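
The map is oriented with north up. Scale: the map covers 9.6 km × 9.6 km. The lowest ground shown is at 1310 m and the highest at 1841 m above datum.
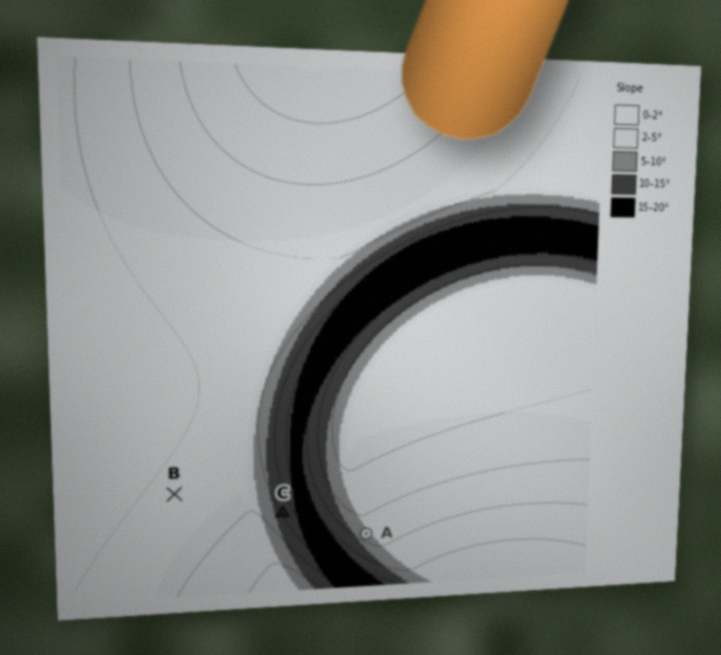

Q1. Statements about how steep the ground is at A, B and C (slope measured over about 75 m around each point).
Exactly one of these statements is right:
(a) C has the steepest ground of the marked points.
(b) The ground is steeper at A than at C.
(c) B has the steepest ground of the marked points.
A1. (a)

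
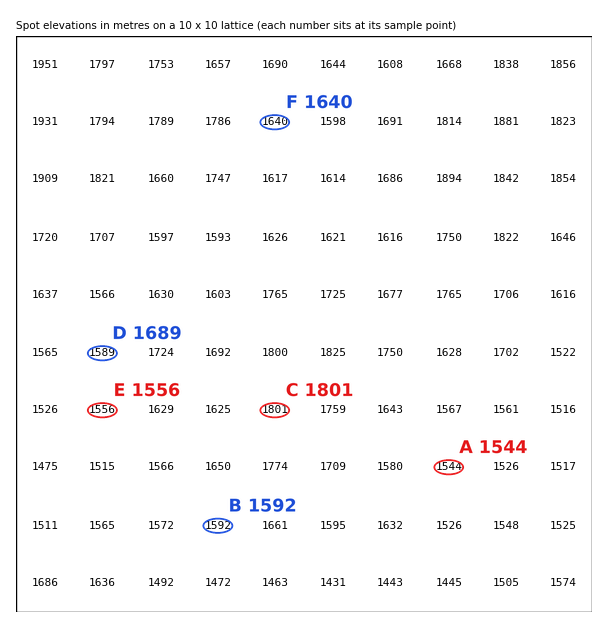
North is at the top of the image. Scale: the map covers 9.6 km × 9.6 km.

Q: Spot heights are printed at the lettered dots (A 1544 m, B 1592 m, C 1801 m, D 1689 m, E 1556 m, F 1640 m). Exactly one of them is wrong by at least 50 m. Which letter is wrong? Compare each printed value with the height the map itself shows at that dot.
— D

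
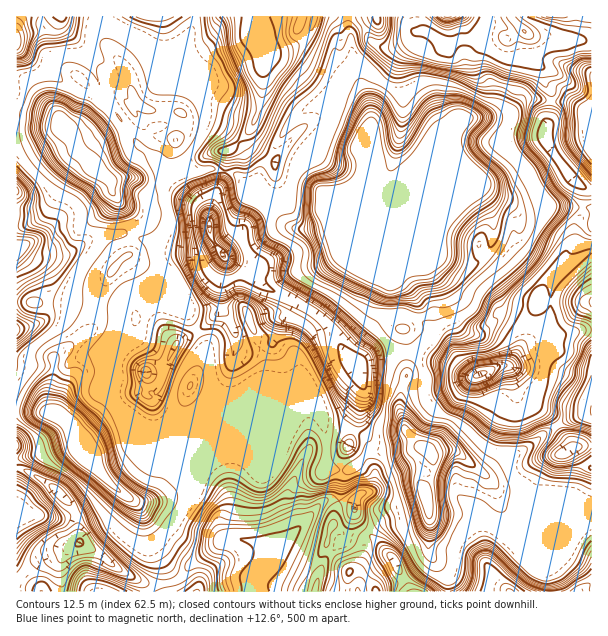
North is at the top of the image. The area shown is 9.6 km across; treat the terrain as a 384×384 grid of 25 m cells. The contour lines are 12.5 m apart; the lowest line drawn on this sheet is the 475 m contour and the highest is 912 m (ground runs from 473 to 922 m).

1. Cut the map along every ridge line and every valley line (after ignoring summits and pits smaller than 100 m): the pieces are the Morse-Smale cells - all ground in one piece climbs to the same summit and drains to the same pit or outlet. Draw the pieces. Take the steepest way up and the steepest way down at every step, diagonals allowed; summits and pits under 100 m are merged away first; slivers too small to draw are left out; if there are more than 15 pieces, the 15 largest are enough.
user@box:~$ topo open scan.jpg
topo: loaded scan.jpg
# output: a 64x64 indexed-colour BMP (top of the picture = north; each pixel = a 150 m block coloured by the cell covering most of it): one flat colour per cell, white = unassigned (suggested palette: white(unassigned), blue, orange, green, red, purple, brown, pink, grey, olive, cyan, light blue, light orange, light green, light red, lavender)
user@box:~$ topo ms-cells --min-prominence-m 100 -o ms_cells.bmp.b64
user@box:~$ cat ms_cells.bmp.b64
<image width="64" height="64" href="data:image/bmp;base64,Qk12CAAAAAAAAHYAAAAoAAAAQAAAAEAAAAABAAQAAAAAAAAIAAATCwAAEwsAABAAAAAAAAAA////ALR3HwAOf/8ALKAsACgn1gC9Z5QAS1aMAMJ34wB/f38AIr28AM++FwDox64AeLv/AIrfmACWmP8A1bDFACIiIiIiIiIiIiIiIiIiIiIiIiIiIiLu7ru7uwAAAAAAIiIiIiIiIiIiIiIiIiIiIiIiIiIiLu7uu7uwAAAAAAAiIiIiIiIiIiIiIiIiIiIiIiIiIiIu7uu7u7sAAAAAACIiIiIiIiIiIiIiIiIiIiIiIiIiIu7uu7u7u7AAAAAAIiIiIiIiIiIiIiIiIiIiIiIiIiIu7u67u7u7uwAAAAAiIiIiIiIiIiIiIiIiIiIiIiIiIu7u7ru7u7u7uwAAACIiIiIiIiIiIiIiIiIiIiIiIiIu7u7uu7u7u7u7UAAAIiIiIiIiIiIiIiIiIiIiIiIiIu7u7u67u7u7u1VQAAAiIiIiIiIiIiIiIiIiIiIiIiIi7u7u7ru7u7u1VVUAACIiIiIiIiIiIiIiIiIiIiIiIiLu7u7uu7u7u1VVVQAAIiIiIiIiIzIiIiIiIiIiIiIgAO7u7u67u7u7VVVVUAAiIiIiIiMzMyIiIiIiIiIiIiIADu7u67u7u7VVVVVQACIiIiIiMzMzIiIiIiIiIiIiIgAA7u7gu7u7tVVVVVAAIiIiIiMzMzMyIiIiIiIiIiIiAADu7uC7u7VVVVVVUAAiIiIiMzMzMzMyIiIiIiIiIkQADu7u7ru7VVVVVVVQCCIiIiIzMzMzMzMiIiIiIiIiJAAA7u7uW7VVVVVVVVAIIiIiIzMzMzMzMzIiIiIiIiIkQAAAAAVVVVVVVVVVWIgiIiIjMzMzMzMzMiIgAAIiIkRAAAAAVVVVVVVVVVVYiCIiIjMzMzMzMzMzAAAAACIiREQAAAVVVVVVVVVVVYiIIiIjMzMzMzMzMzRAAAAAIiJERAAABVVVVVVVVVVYiIiZmTMzMzMzMzMzREQAAAACIkREAAAFVVVVVVVVVYiIiJmZMzMzMzMzMzNEREAAAAAkREQAAAVVVVVVVVWIiIiImZkzMzMzMzMzNERERAAAAEREREAABVVVVVVVWIiIiIiZmTMzMzMzMzMzREREREREREREAAAFVVVVVVVYiIiIiJmZMzMzMzMzMzNEREREREREREQAAAVVVVERVViIiIiImZkzMzMzMzMzMzRERERERERERgAAAFVRERERGIiIiIiZmZMzMzMzMzMzNERERERERERGZmYAERERERERiIiIiJmZmTMzMzMzMzM0RERERERERGZmZmYRERERERGIiIiImZmZkzMzMzMzM0REREREREREZmZmYRERERERERiIiIiZmZmZkzMzMzMzREREREREREZmZmZhERERERERGIiIiJmZmZmTMzMzMzREREREREREZmZmZmYREREREREYiIiImZmZmZMzMzMzNERERERERGZmZmZmZhERERERERiIiIiZmZmZkzMzMzNERERERERGZmZmZmZmERERERERGIiIiJmZmZmZMzMzNERERERERmZmZmZmZmYREREREREYiIiImZmZmZkzMzNEREREREZmZmZmZmZmYRERERERERGIiIiZmZmZmZMzNEREREREZmZmZmZmZmEREREREREREREYiJmZmZmZkzNEREREREZmZmZmZmERERERERERERERERiImaqZmZmZlERERERGZmZmZmZmERERERERERERERERGIiqqqqpmZmUREAABGZmZmZmZmYRERERERERERERERERiKqqqqqpmZAAAAAAZmZmZmZmZhERERERERERERERERGIqqqqqqqqoAAAAABmZmZmYRZhEREREREREREREREREYiqqqqqqqqgAAAAAGZmZmERERERERERERERERERERERGKqqqqqqqgAAAAAAZmZmYREREREREREREREREREREREYqqqqqqqgAAAAAABmZmERERERERERERERERERERERERiqqqqqqqAAAAAAAGZmwRERERERERERERERERERERERGKqqqqqqoAAAAAAABmzBEREREREREREREREREREREREAqqqqqq///wAAAAAGzMEREREREREREREREREREREREACqqqqqr////wAHd3zMzBEREREREREREREREREREREQAKqqqqr/////8Hd3fMzMEREREREREREREREREREREQAAqqqqr//////wd3d3zMzBEREREREREREREREREREQAACqqqr///////93d3d8zMERERERERERERERERERERAAAKqqqv///////3d3d3fMzBEREREREREREREREREREAAAqq3d3///////d3d3d3zMwREREREREREREREREREQAADd3d3f////93d3d3d3fMzMERERERERERERERERERAAAN3d3d3///d3d3d3d3d8zMzMwRHBEREREREREREREAAA3d3d3f//93d3d3d3d3zMzMzMzMEREREREREREREQAADd3d3d3/3Xd3d3d3d3fMzMzMzMERERERERERERERAAAN3d3d3d3Xd3d3d3d3d3zMzMzMwREREREREREREREAAA3d3d3d3dB3d3d3d3d3fMzMzMzBEREREREREREREAAADd3d3d3dAAAAd3d3d3d8zMzMzBEREREREREREREAAAAN3d3d3dAAAAAHd3d3d3AMzMzMEREREREREREREQAAAA3d3d3d0AAAAAB3d3d3AAAMzMwRAAABEQABERERAAAADd3d3d3QAAAAAHd3d3AAAADMzBEAAAAAAAAAAAAAAAAN3d3d3QAAAAAAB3d3cAAAAMzMEAAAAAAAAAAAAAAAAA"/>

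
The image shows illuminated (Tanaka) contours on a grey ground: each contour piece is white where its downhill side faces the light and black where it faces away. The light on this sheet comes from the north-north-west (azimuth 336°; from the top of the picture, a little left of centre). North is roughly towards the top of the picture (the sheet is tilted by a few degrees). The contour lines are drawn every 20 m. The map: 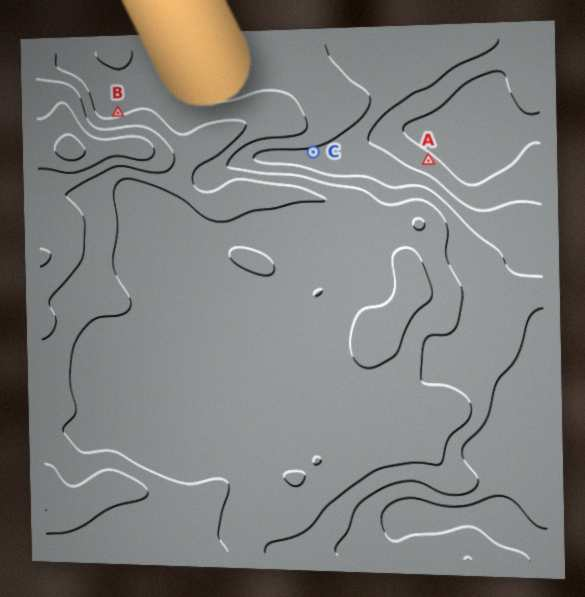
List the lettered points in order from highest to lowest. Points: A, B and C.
B C A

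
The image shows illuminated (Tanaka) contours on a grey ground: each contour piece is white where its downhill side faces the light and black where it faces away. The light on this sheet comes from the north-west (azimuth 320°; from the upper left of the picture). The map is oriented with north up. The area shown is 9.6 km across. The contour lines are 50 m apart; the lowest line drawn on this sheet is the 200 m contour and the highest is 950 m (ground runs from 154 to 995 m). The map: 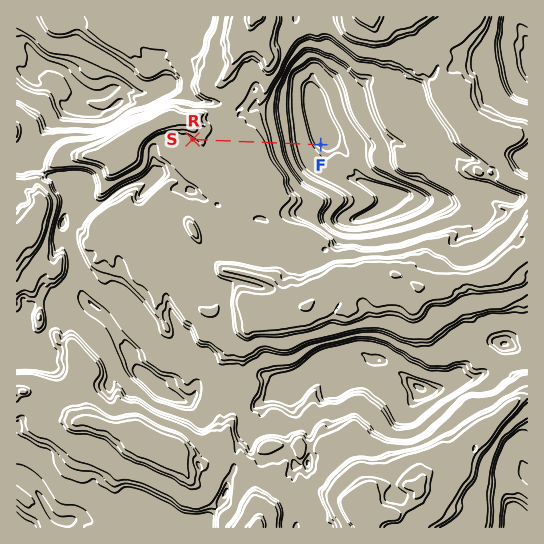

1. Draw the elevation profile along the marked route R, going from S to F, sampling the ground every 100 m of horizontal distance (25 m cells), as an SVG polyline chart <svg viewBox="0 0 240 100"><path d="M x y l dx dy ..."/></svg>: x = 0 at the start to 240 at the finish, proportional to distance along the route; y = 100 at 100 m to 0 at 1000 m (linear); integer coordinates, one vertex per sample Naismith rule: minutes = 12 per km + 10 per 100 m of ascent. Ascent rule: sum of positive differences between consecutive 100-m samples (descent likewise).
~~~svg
<svg viewBox="0 0 240 100"><path d="M0 30l10-3 10 0 10 2 10 2 10 0 10 1 10 0 10-1 10 0 10 1 10 0 10 0 10 0 10 4 10 10 10 1 10 12 10 4 10 13 10 2 10 1 10 1 10 9 10 3"/></svg>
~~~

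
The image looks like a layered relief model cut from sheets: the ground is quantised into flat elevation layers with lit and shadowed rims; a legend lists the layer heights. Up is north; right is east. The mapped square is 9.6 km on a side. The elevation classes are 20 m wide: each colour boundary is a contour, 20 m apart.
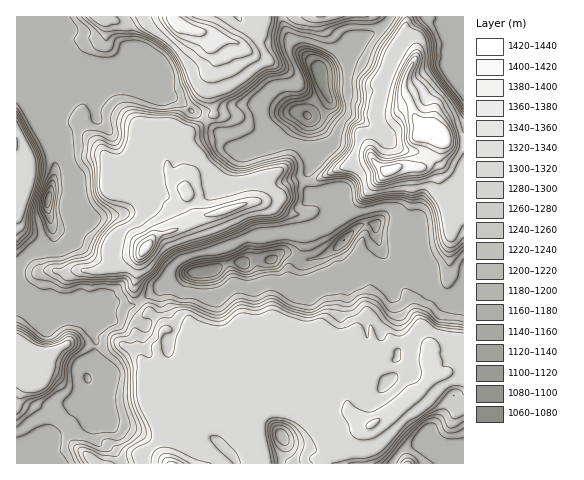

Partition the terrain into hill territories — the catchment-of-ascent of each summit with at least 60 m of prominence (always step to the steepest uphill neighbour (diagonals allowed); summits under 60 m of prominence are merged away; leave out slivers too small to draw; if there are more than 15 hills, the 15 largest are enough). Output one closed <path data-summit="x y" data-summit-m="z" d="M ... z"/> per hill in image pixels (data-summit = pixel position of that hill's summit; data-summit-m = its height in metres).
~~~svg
<path data-summit="172 463" data-summit-m="1387" d="M372 224l-7 0-8 3-21 21-21 11-15 1-12-7-7 0-9 7-20-1-9 4-11-1-23 10-20 1-37 19-18 13-5 1-9-3-7 0-11 13-8-6 0 4-6 9 0 5 8 14-2 14-7 15 0 35 3 13-3 5-10 7-16 1-19 8-4 4 1 19 352 1 13-15 15-6 7-6 12 9 24 0 2-1 0-140-20-5-8-7-16-30-6-25-10-4-25 0-3-3 0-6z"/><path data-summit="146 248" data-summit-m="1419" d="M146 68l-9 9-10 0-23-6-21 2-21 18-3 11-17 18 0 4 8 12 6 14 0 21-8 29 0 10 5 28-6 8-19 8-10 13 2 14 5 13-1 8 16 14 17-11 32 1 13 10 11-13 7 0 9 3 5-1 18-13 37-19 20-1 19-9 15 0 9-4 20 1 9-7 7 0 12 7 11 0 22-10 17-15 0-5-10-15 2-11-4-7-6-5-19 2-5-5 0-15 16-22 1-8-6-15-13-15-11 0-8 13-17 15-22 9-11 0-7-6-6-10-7-3-17-17-10-5-8-8-18-6-6-6-7-17z"/><path data-summit="439 136" data-summit-m="1440" d="M463 16l-72 0-10 13-23 10-12 14-27 18 0 6 10 20 0 5-21 14 11 13 6 15-1 8-16 22 0 15 5 5 19-2 6 5 4 7-2 11 10 19 12-9 10-1 4 1 0 6 3 3 25 0 10 4 4 21 11 24 12 15 17 6 6 0z"/><path data-summit="176 22" data-summit-m="1396" d="M280 16l-221 0 0 11-5 5-23 9 8 9 10-2 9 14 3 9 9-7 7 0 6 9 21-2 23 6 10 0 9-9 2 2 16 26 18 6 8 8 10 5 17 17 8 4 10 14 13 1 12-4 18-11 17-22 7-1 7 2 20-13 0-5-13-31-25-25z"/><path data-summit="17 371" data-summit-m="1318" d="M24 302l-8 2 1 141 21-1 4-4 7-3 26-28 10-5 3-19-1-14 6-11 3-16-8-16 0-5 6-9-4-6-33-3-17 11z"/><path data-summit="17 144" data-summit-m="1321" d="M18 88l-2 1 1 192 3-1-2-13 4-7 10-8 15-6 6-8-5-28 0-10 8-29 0-21-4-10-10-15-5-13z"/>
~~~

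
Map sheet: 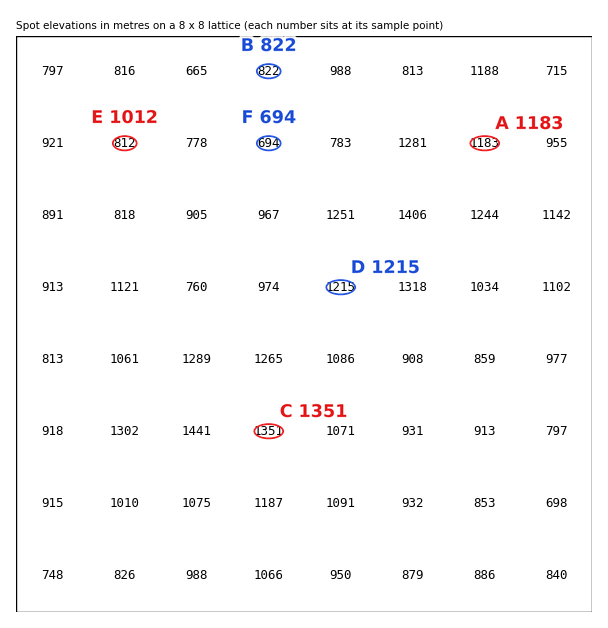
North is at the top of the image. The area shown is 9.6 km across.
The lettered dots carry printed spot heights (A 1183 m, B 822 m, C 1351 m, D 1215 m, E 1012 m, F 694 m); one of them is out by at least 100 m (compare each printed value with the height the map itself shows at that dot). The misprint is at E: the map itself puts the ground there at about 812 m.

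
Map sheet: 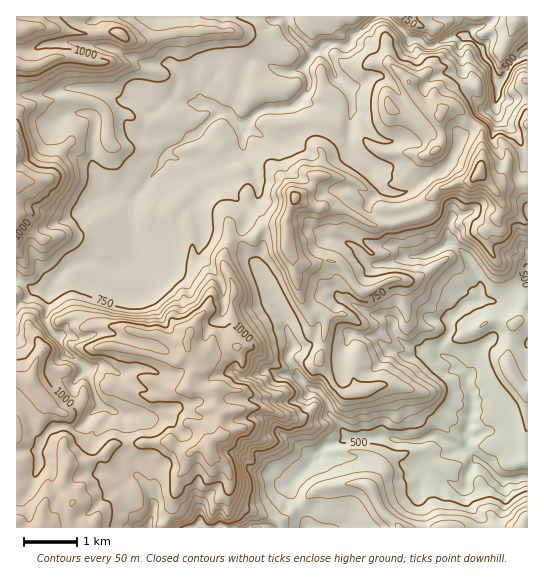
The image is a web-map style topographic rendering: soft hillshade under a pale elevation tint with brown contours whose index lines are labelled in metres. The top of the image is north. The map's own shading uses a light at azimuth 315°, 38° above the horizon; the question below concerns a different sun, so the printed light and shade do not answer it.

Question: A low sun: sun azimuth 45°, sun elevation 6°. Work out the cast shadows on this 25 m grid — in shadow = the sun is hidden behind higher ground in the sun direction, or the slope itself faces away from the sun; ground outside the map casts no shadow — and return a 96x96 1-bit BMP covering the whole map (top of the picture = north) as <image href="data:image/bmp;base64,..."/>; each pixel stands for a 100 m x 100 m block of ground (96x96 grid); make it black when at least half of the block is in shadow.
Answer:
<image width="96" height="96" href="data:image/bmp;base64,Qk2+BAAAAAAAAD4AAAAoAAAAYAAAAGAAAAABAAEAAAAAAIAEAAATCwAAEwsAAAIAAAAAAAAA////AAAAAAAAAAf3///D//4AAAwQAAP///8D//wAAYYwAAP//xgH//gAA4QQAAH//wAH//AAAgAAAAP//wAP//AAAAAAAAH//wAP/+AAAAAAAAH//wAE/+AAAAABgAH//wAAP8AADBABgA///wAAAAAABHwDgAf//wAAAAAAAH8PgAf//wM4AAAAAP8PgI//+hv/AAAAB/8PgY//+Df/wAAAB+APgI//cD//+AAAD8ADgAf+Mf///AAAHwCHAAP4Az8///gAfgYOAAAAgnh////h/wYOAAADwHH/////3/8XgAHnwAP////jH/834B//gAP4///AH/8/wH/+OAfg///gH/9/A////A+A///4H/9+A///gAAAf//8H//8A///8AAH///8D//4A/8f+OCH///8D//wN/w/gEAH8A/AD/7gf7PgAAAP8AAAD/zA//++AAAf4AAAD/wA////YOB/wAAAD/gAf///weP/wAAAH/AAf///geefgAAAO/AA///vgMY/gAAB8+AA//8OAMw/AACB88Bw//APAAB/AAcB+4Dw4AJ/AAB/gA/8/eDh/D/wAAB/xhvef/DD//4GAAD/z/feYvjH8/AMAAH+34eAYHjHYAAYAAP+XwePwACCAAAYAA/+DH+f4AAAAAAQAQ/+Af+f+AAAAAAAAR/8D/+f/gAAAAAAYx/8H/+f/wAAAAACcx/4H/+f/8AAAAAAY5/4Pw/P/+BgAAAAQ5/4fgfP//DgAAAAZz/4/gEP//DgAAABPz/w/Bg///DAAAABvn/wOB///+DYAAABHn/wMH///+C8AAAAHP/wAP///8Q8AAAADP/gA////4w8AAAAGH/gD/////M4AAAAHH/gf/////8wAAAAHj/g//////cAAAAAHj/j/////+cAAAAAHh/n/+f//+cAAAAAHh/H/4B//84AAAAADg/P/x4P//gAAAAAAAf/8D4f//A4AAAAAAf8AAAP/+A0AAAAACfwAAAP/+EtAAAAAAfwAA8H/8MCAAAAAAfgAI/D/4EGAAAAAAfD/w/gP4AAAAAAAAfP4B/wXwAAA4AAAAceAH/4/gAAB4AAAAcAAH/8fgAAB8AAAAAAAP//fAAAB8AAAAABAf//PBAAE8AAAAADh/HGHjAAA8AAAAADB+/4HiAAA4AAAAAAB//4HGcAA4AAAAMAB//+Pg8AA4AAAA8AB///Pg8MA4AAAA4AB///fB8fA4AAAOAAB///OD4fx4AAA+AAB/48EP4P/wAAB8fAB/z4APof/AAAH8PnA/nwA3z/+AAAHgHnA/vkBn7//8AAAAAHB//kDn///+cAAAADh//AAD/////AAAADj//AAD7////hgAADn/+AAH7///+H4ABjn/8AAOyH//A/8AHyPP4AAeAB/Af//AHBOAQAAeAAAP///wADMAAAA+DwA/+//8AD4QBgA8D///8//+AH/9j+B+H///gf/8Af/Rn///H///AA/4A+9hH//vkIAAAAAAA+ByP8fn0AAAAAAAAcB8PgH/wAAAAAAAAYAMPAD3w="/>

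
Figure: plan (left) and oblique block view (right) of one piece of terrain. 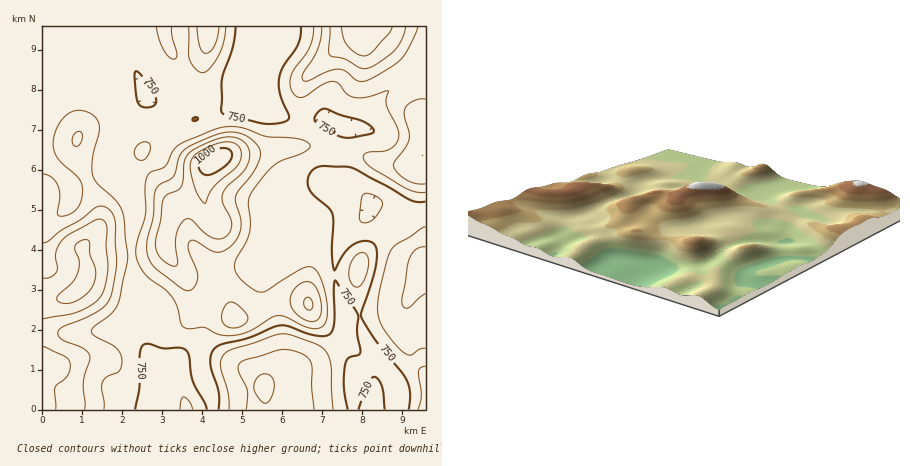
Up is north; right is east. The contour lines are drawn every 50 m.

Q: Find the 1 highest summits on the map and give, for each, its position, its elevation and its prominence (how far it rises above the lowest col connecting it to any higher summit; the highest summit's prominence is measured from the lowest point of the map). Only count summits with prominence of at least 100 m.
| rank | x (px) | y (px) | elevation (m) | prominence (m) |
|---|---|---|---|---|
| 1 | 214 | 160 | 1037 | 397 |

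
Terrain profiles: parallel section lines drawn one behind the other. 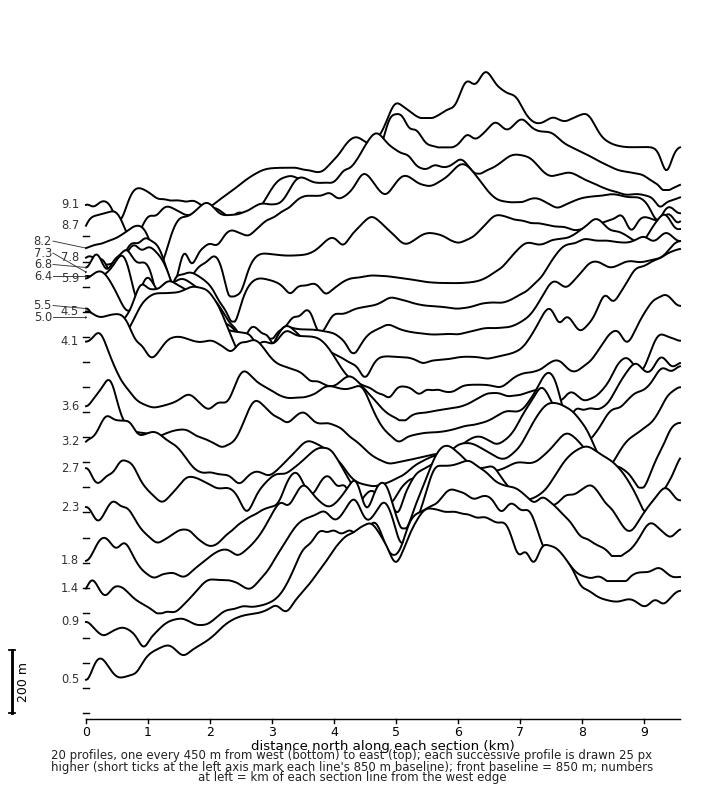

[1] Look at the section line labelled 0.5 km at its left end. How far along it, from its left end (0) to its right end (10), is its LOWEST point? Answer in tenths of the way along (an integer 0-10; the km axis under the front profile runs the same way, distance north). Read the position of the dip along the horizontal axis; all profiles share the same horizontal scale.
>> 0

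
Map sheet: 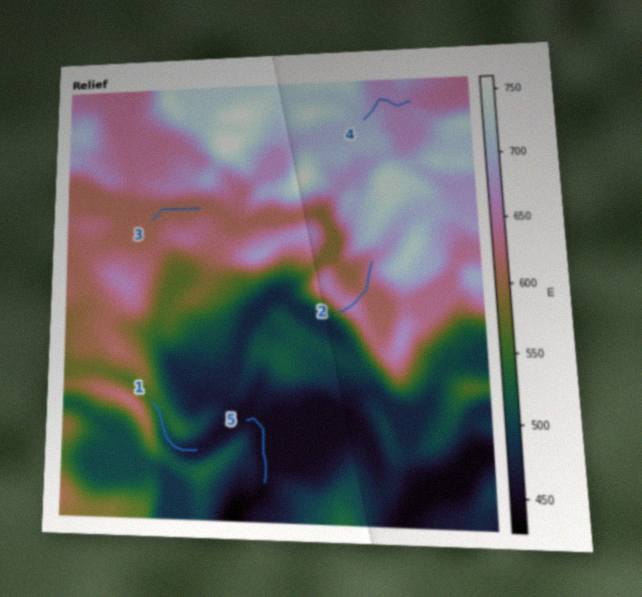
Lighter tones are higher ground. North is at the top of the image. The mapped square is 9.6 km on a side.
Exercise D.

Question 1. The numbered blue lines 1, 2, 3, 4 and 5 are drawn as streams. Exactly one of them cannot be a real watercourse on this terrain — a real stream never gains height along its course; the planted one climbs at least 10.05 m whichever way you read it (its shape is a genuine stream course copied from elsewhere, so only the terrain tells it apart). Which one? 2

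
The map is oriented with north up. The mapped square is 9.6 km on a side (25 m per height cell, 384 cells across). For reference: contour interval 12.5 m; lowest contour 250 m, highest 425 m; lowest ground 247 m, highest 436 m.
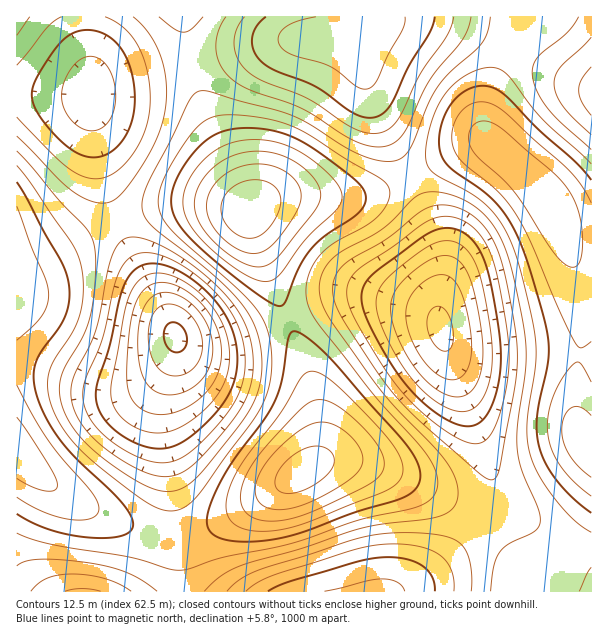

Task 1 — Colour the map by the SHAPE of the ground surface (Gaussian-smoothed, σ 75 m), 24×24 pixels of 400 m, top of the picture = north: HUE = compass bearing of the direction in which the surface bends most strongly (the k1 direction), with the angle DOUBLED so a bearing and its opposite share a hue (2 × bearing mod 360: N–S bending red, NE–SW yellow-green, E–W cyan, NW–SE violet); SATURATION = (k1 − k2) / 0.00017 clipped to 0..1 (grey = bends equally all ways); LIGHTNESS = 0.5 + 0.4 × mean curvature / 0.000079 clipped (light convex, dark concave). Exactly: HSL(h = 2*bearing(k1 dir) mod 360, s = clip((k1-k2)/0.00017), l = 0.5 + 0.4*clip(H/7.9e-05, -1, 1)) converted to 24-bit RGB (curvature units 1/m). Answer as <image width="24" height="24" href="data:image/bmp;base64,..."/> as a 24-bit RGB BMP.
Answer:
<image width="24" height="24" href="data:image/bmp;base64,Qk32BgAAAAAAADYAAAAoAAAAGAAAABgAAAABABgAAAAAAMAGAAATCwAAEwsAAAAAAAAAAAAAp0B2iDFaazpUT2BjSZhvW8Bxm8B/w5htwEY0gTkoU0gjN1EbM2UZQHEiS2UtQ1AvNkUrOVQwVX9Diqttt7uiwLO5vJy4tG6foyZSmzhdkGSBbK2qY9LBb9LHh6K3xG6r4UCO2jBoqVBFc4pBPn0pM2UjOVImPU0qNlguLns9Mq1aVMN5hLWNqJCLtlZzsS5bpD1RpX2QnMPHnuLli9/tbLTiWljRuEff9FTi9IDP453Bvpqic5t9TnxnRGlYRXZaPp1qLMyBJ9yQOsSIX4xnikZGlCQzmiE1mrCHqdzQwvPxu+31i8ftSm/gPyDViBjn2lvy97jy9tXw8tnwxaraeHHGXHnAZq/KcN3YY+fXQ9nSQoeZZ0FnciY9iyMwokxGsurNwfjptvfxk9PmX33NQDCvQB+XVCGunFbW5Lfq9Nfw9Nfy6tHzt6Tql6Topc3uquDxhs3qRHbUSSmWcR55jSZorFJlo8CX0frhovXScNfBWoihXUV8TzBrOShpMS6BU0+rt5rA48TT79Pi68royrzkuMfpvNzvq9TtcI3hRxvSYQehiQ2jxD++xLGt0e/XtvG4Zc5vSXpIST86RDI9QjZOMzpiM0l0TGB/kHlzxZh82qqR1banwcu3sNbSodraf6zMSDXAUguXXACKkhS4vYfC2ubW2PXWxt93mpc4TEIlNjMhMUMvN2BfMVlzL0NuRUBhe1tKx5g638lb1t2AstaSjM+LdrqNWnOKRCRmMQhIRQleiTSdv6ye4u7N4vTE4qU1lVciX0snPlwuKXlJI4J1Ik1qJSBPTihMfEUz07cx1upjwuuFquGIisl0bJVeUUBUJRAsIAkqMhI+e05rwct95fCa8ut/3XQzvFc0no9PQq1JIq1pGW5nDhcpHA4lNhUljWEuy+NQwvWMuvCeptqNmbJxeWJSRSc/IQ0mHgsoMx48fHRRxtdd7fBt7MVYyIJrw4yEvsGcfMWBOZxuEyQrFg8kJQ4kKhQRqbwlsP1ptf+YouyMn8F0nHZScjY7Qh45HQ0mGAwoPi1SjY1cytdi5OVr1rZotqicx7i21dHBvb+bcE1jHg8kIwsoIxAfSUseiv0hqf+BlP9we9lDk4c8fUEoZCskPiMzGxItGBE9QDVompNtztZ70tyBw8WHmLefur+00rq0zXmIjR9mLgQvJgYtHRIhWKc0m/9vqv+Gc/4pboonWD0cYzUXZkUjQj4vFh0xEBY4NDVknZZw1NqHyt+PosiMebuQlKubwouZ30aTvQCaUABcNANYOTyWjt6a0P7Et/2RiswzW00rTy0geFIqiYM7O18/FSc0DBYnKjVJk59c0uOEyOiUkNOCZ7qQcZebrmaj4CzB3ADmhwDNTgD4hJrm2vHp3fPY1+TAqHxwfER3g02CnXx4mKOGWHOCGSRBDRQmITc8baxHwuuJyPCkjdmHbLauVHKcdEqiqinOrQf5fBf/aVj6vc3y3ezu5Oni5tXewYvQgl3TeXfZqarduKbWlU7GPxpwEhE3KFxeR9FVs/OkzPPCntmoco2xSE+aSzqSYy+obyTNYjnfcn3esMrh3ufp6OPm6dPoyrDll5bsmqfzrKjxxony3Sr/oQXNSCWTOLu+dfKtxPrR0fPYrNLFhGakXEeHRDd2RDJ5UTmLWFGccZiqir6mqMerzcvB18fUxr7aoK3eeY7hdlTiwyD78RH/6iD/mXLWmejls/7gwfvetePPnKe4jUprcEVpSDpbOjJWSD5dW2xna5pZZ71WdMRpmL+MuL+pu7uukJuqWVaSVCl6dw6N1APe4Wvp1tHn1/TsxPnij+W+gKyalWR7eD0zZ0NASj5ONjFJRj5QbnFUf7JJZ9BBTNFBW8FXkrJ2sqF0nmxTXDZAKxctLRQ6cTONu5/E4urh2/Dbpdyna6VebFZFbjgxdl40a2RHQ0NQMi9KRkBUeoFblMZZetxRQNc3O7BAcpJSoGxInT0xZCkyMB4yHSM7PWx/jb2e2eTE5+SxzKdef04vUi4fXTwkeodMY3RWQkhWLi1LQ0RXfZReptRpl+JgU88yOYQ0UWA8dks5ljIxhTlNTT5hK1lrL5SIWbhq0NJ56KJZ4k4XkC8dajsrdGg+dJFxY3FqRT5UMC5ERFdWd6ZTr9tps+Feg7g0RV4rMzoiTkQrelM9iVtWX2d7PXqCM4FxR4dGtZdA4mkr5UAmxDs6mmdkgpJ2lHSQek1qVjZRPDdFRGdOY7ZKrNZp0NddrJc0V04kLC8XMD0aUWgsa4JFXnlURmdVN1dDRls5hXZAwHhKy4F2w5egs6G1mpOn"/>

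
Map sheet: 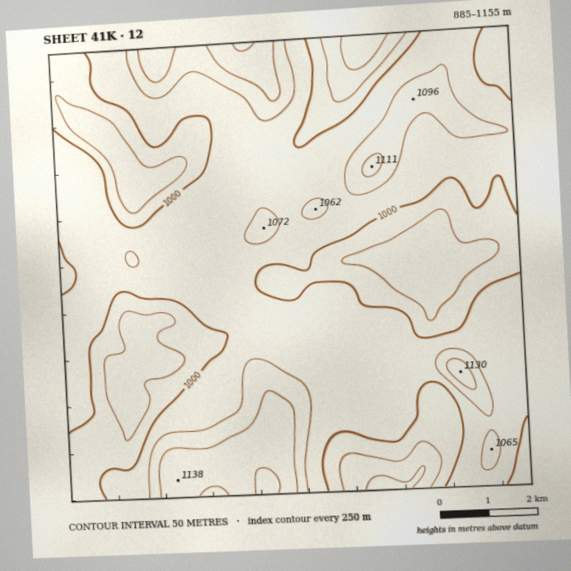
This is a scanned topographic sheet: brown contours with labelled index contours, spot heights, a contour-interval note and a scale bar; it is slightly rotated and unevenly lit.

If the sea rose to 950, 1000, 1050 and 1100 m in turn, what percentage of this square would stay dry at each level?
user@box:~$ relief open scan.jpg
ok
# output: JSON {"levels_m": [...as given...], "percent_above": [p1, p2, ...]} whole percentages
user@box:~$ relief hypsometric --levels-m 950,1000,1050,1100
{"levels_m": [950, 1000, 1050, 1100], "percent_above": [88, 66, 16, 6]}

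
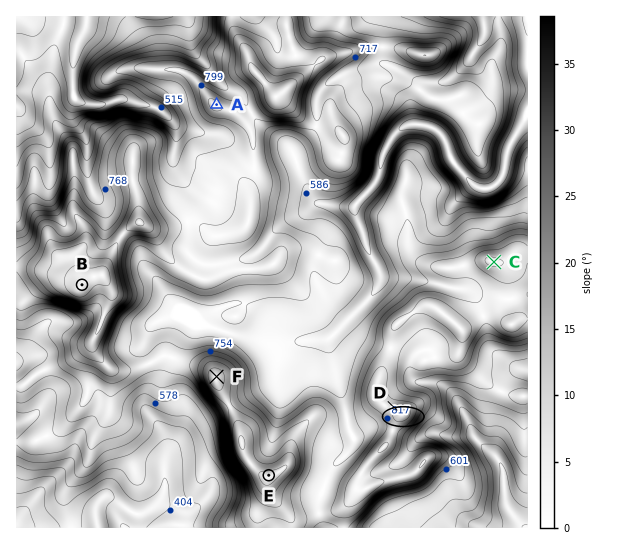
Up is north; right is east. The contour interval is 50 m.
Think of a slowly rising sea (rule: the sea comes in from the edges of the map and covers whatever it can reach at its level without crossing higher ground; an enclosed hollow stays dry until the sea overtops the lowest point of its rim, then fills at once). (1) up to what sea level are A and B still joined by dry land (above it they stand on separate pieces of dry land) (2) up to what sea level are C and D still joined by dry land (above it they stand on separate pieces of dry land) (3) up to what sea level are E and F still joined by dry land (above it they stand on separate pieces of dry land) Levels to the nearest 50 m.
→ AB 800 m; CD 750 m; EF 850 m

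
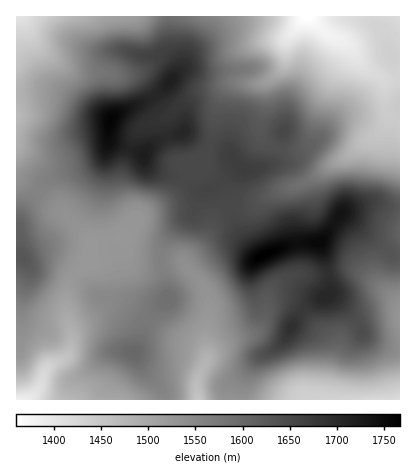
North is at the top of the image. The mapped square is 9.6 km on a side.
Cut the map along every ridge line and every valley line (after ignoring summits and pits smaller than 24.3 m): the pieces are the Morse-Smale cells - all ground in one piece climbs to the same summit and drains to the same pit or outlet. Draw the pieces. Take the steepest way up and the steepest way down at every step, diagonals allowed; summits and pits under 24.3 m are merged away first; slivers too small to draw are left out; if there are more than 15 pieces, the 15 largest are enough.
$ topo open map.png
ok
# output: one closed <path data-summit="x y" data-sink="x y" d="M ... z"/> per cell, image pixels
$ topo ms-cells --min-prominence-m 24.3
<path data-summit="110 120" data-sink="308 16" d="M306 16l-136 0 0 26 2 8 6 8 1 10-9 14-12 12-47 24-2 22 7 4 28 10 0 6 6 8 26 9 26 15 12-4 22-20 6 1-11 21 1 15 18 0 30-15 18-4 14-7 64-45 11-12 1-6-5-36-15-11-22-27 0 14-12 20-12 26-13 42-11 6-10 1-14-3-12-8-2-16 5-18 0-22 18-18 3-26z"/><path data-summit="264 256" data-sink="308 16" d="M400 16l-94 0-18 20-3 10-1 18-19 20 0 22-5 18 0 12 6 8 8 4 18 3 12-3 5-4 13-42 12-26 12-20 0-14 6 6 6 12 25 20 5 38-12 16-24 19-46 29-26 8-30 15-18 1 1 12 6 14 19 25 36-13 26-2 22-28 50 41 8 1z"/><path data-summit="110 120" data-sink="16 16" d="M170 16l-154 0 0 162 22 14 12-13 14-7 28-8 12-10 4-10 3-26 47-24 12-12 9-14 0-6-9-20z"/><path data-summit="264 256" data-sink="400 400" d="M342 214l-23 28 10 34 0 18-25 15-20 31-30 22-11 20-1 18 158 0 0-144-8-1z"/><path data-summit="264 256" data-sink="198 400" d="M232 206l-8 2-8 8-9 20-21 26 1 6 17 20 5 14-2 58-10 22 1 18 42 0 3-18 11-20 30-22 20-31 8-7 14-5 4-5-2-22-10-28-24 2-36 13-19-25-6-14z"/><path data-summit="134 352" data-sink="18 400" d="M116 238l-20 5-14 23 2 2 12-3 7 7 2 24-3 8-8 9-21 13-2 4 0 18-4 8-17 9-5 5-6 18-11 12 136 0-2-10-16-18-12-18 13-32 21-24-5-28-1-4-22 1-10-4-4-5-1-12z"/><path data-summit="110 120" data-sink="18 400" d="M108 138l-2 12-8 10-48 19-13 13 19 14 32 32 2 6-4 16 10-17 20-5 9 8 1 12 4 5 10 4 22-1-1-12 4-12 19-22 10-6 8-22-26-15-26-9-6-8 0-6-28-10z"/><path data-summit="22 258" data-sink="18 400" d="M38 193l-16 19-2 6 2 38-6 2 0 142 12 0 4-3 7-9 6-18 5-5 16-7 4-8 2-14-5-16-1-26 5-14 11-12 4-8 4-16-2-6-20-21z"/><path data-summit="134 352" data-sink="198 400" d="M180 263l-18 3 6 32-21 24-13 32 12 18 16 18 2 10 34 0-1-18 10-22 2-58-2-8-8-14-15-16z"/><path data-summit="110 120" data-sink="198 400" d="M240 168l-4 0-22 20-14 6-6 20-10 6-19 22-4 12 1 12 16-3 8 3 1-6 20-24 9-20 8-8 8-2-1-16 4-10 8-10z"/><path data-summit="264 256" data-sink="18 400" d="M96 265l-14 3-13 16-3 10 0 18 4 18 4-6 24-14 6-10 1-22-2-6z"/><path data-summit="22 258" data-sink="16 16" d="M18 178l-2 78 6 1-2-39 3-8 14-18z"/>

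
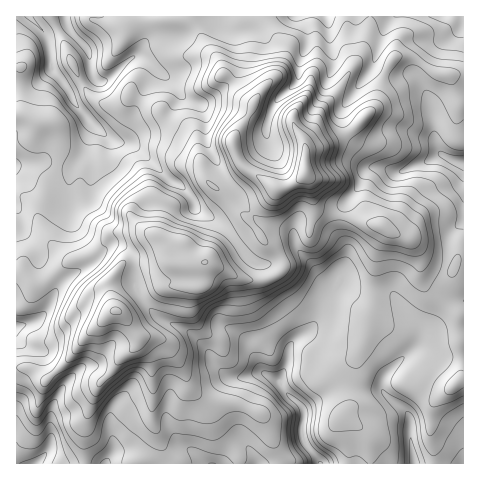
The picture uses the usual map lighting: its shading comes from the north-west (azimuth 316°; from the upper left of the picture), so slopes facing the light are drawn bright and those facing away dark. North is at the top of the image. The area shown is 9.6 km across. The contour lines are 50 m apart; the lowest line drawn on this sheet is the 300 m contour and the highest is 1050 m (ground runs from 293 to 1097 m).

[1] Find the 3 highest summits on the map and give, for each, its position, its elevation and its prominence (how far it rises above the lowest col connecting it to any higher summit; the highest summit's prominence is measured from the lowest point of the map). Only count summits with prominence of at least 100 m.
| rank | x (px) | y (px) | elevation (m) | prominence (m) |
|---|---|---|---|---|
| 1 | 306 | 172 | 1097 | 804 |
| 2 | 116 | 311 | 1007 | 192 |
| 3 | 206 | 262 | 1001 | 162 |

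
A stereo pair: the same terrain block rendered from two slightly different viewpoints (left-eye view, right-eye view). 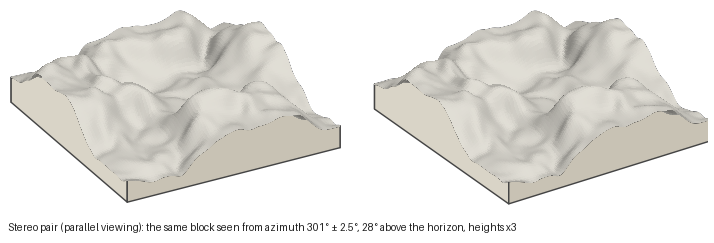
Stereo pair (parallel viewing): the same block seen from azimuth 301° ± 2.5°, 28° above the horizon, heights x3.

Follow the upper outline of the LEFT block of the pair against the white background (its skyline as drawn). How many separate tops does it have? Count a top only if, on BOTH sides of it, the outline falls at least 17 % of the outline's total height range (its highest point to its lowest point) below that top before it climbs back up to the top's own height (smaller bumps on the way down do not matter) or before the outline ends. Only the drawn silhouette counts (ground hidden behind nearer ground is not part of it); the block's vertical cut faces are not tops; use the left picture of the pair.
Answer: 1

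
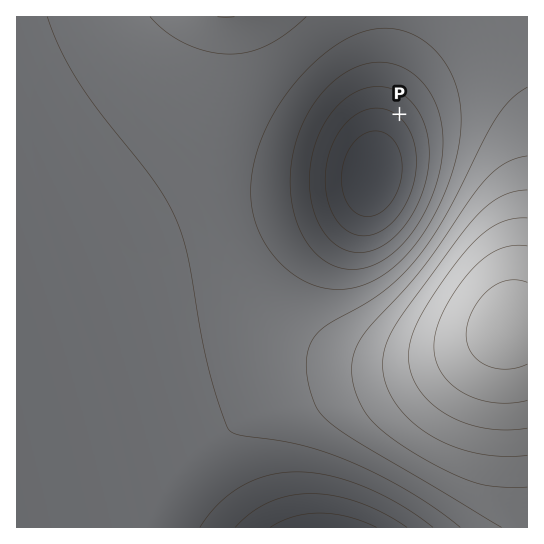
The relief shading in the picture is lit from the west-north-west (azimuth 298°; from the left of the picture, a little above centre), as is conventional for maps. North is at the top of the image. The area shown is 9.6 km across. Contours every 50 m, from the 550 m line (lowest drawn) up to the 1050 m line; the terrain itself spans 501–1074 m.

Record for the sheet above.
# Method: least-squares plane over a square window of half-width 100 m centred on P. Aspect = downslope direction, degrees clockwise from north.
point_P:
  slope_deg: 8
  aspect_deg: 220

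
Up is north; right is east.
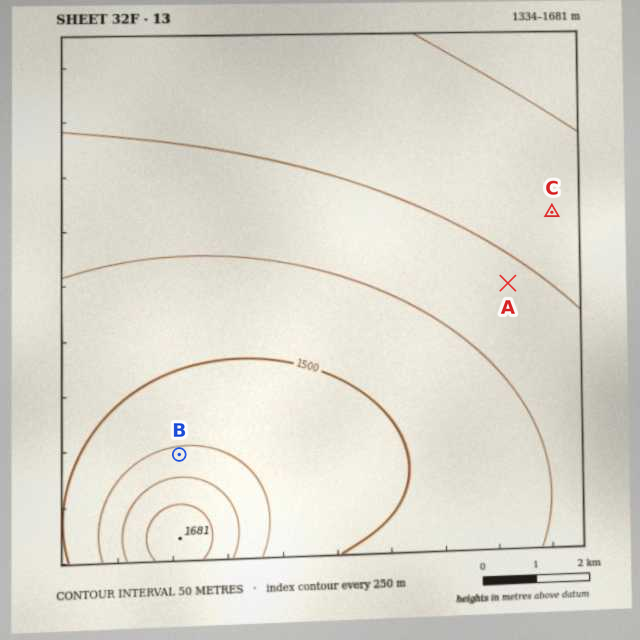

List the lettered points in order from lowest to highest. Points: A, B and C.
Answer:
C A B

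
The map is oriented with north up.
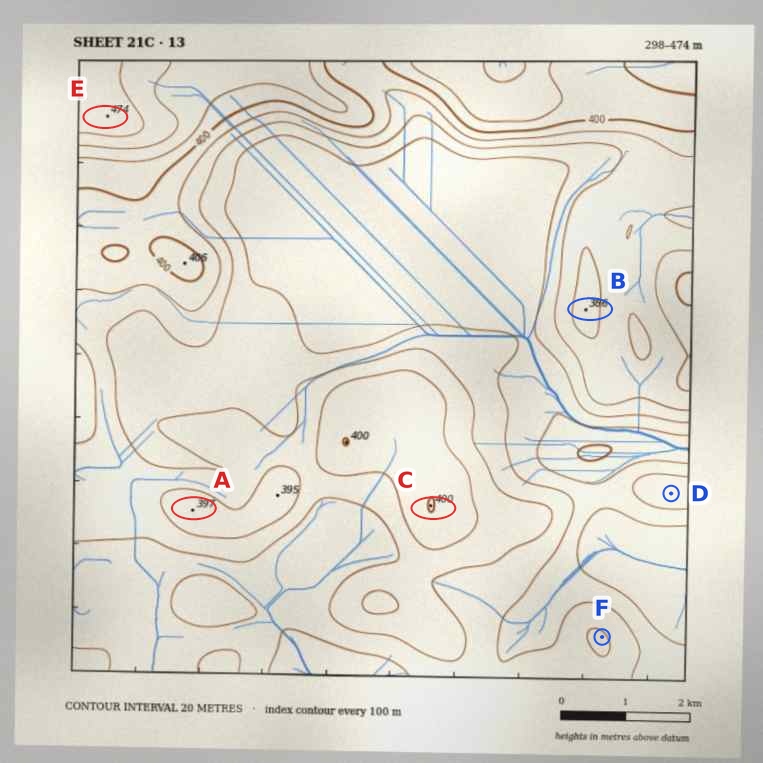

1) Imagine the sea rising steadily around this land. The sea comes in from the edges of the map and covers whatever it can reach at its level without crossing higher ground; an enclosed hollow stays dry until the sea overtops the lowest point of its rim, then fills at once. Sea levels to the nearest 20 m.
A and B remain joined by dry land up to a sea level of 360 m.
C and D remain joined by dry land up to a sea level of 320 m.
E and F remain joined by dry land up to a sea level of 340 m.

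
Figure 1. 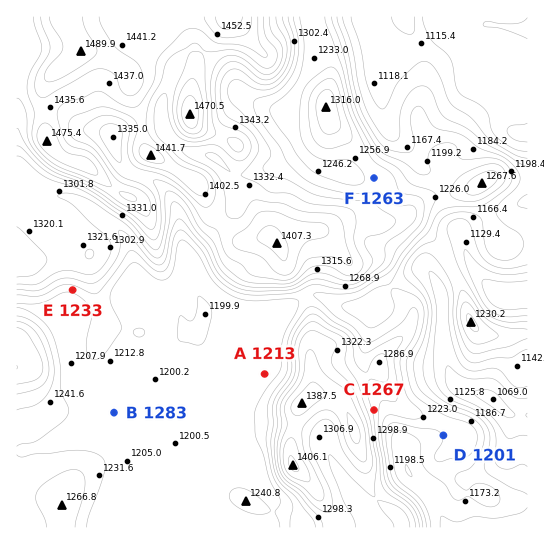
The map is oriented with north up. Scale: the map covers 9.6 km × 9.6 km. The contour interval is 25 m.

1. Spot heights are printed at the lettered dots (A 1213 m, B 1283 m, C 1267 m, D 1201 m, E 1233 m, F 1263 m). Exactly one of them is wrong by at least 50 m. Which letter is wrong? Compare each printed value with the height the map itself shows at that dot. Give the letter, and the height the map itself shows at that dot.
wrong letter B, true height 1220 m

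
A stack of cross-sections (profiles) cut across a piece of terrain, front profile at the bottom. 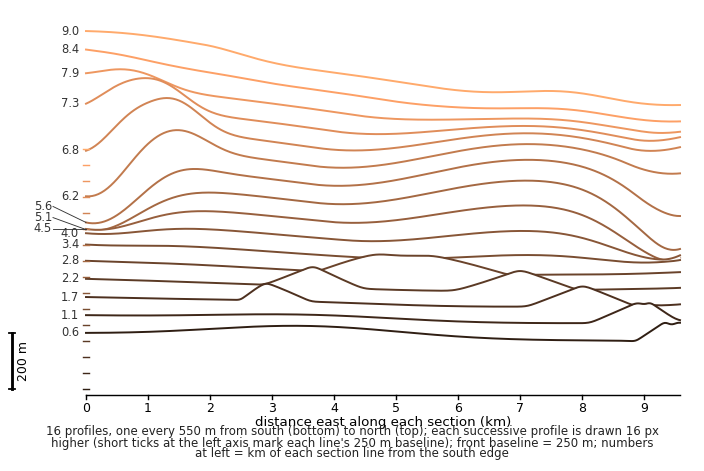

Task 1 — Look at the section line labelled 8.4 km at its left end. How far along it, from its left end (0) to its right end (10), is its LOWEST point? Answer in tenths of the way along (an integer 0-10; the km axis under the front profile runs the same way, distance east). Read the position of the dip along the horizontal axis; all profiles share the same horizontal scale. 10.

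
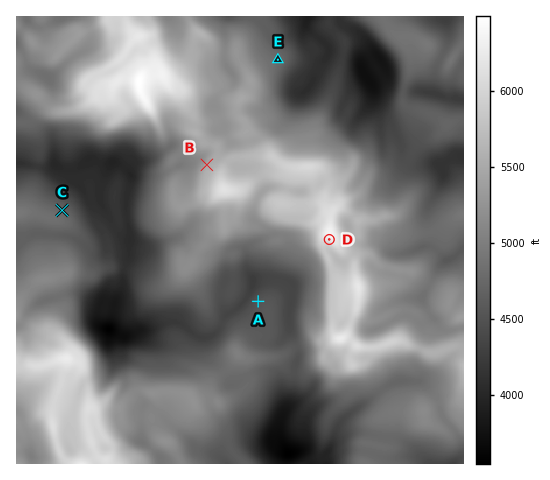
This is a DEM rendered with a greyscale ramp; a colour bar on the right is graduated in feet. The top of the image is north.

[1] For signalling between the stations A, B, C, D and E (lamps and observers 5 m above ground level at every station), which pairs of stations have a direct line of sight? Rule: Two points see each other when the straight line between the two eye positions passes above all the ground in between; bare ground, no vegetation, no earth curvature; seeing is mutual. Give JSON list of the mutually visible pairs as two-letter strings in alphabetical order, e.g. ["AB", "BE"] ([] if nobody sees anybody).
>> ["AD", "BC", "CD"]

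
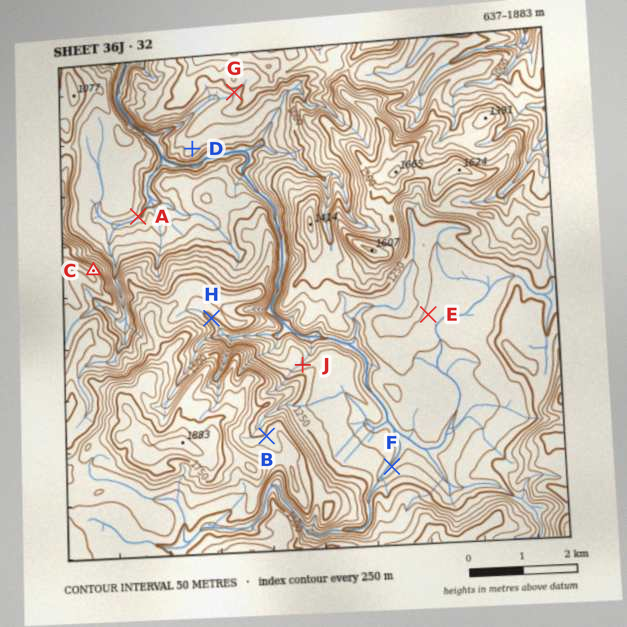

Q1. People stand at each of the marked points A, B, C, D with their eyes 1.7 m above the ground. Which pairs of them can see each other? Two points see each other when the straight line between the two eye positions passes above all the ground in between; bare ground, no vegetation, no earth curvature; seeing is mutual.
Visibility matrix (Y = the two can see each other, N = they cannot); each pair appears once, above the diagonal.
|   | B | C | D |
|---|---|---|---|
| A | N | Y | N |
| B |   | N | N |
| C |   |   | Y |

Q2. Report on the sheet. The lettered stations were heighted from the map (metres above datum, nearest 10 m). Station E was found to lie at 1190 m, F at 1110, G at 960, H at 1240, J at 1150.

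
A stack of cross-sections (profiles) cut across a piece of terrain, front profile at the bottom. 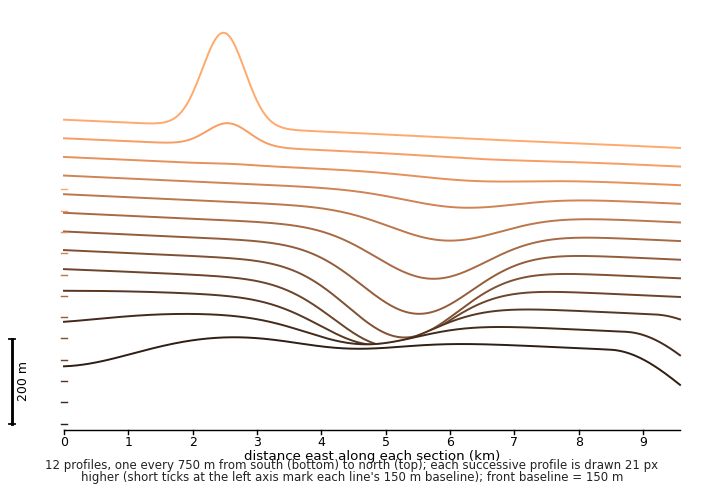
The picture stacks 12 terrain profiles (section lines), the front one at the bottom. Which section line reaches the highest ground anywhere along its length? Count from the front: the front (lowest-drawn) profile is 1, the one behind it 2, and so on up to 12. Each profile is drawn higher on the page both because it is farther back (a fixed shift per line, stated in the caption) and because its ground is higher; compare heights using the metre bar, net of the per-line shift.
12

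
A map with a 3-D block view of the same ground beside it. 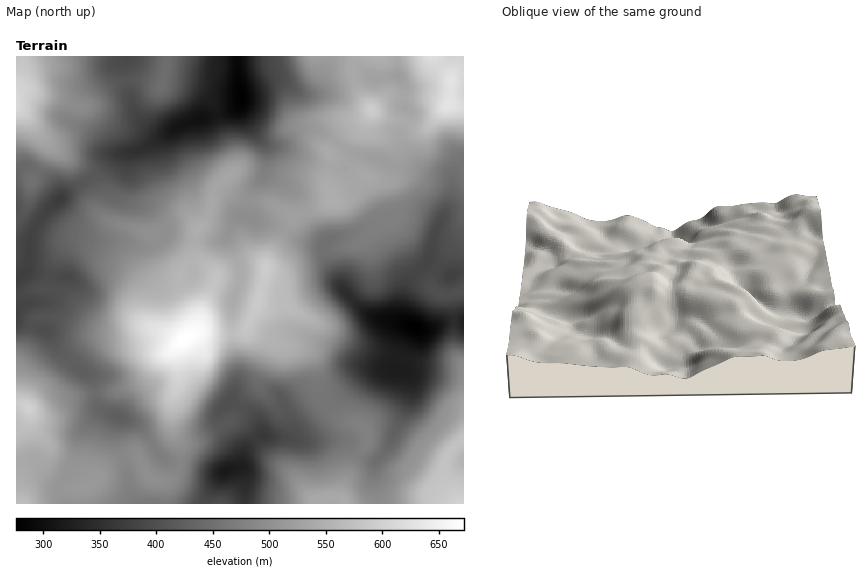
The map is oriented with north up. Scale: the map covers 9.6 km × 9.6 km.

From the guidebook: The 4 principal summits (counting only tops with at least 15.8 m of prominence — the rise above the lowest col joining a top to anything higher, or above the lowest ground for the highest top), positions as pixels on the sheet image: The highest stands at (185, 339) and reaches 672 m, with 396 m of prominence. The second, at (448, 104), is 631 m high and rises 112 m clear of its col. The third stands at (29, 408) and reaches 600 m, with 117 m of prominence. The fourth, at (372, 110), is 593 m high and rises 52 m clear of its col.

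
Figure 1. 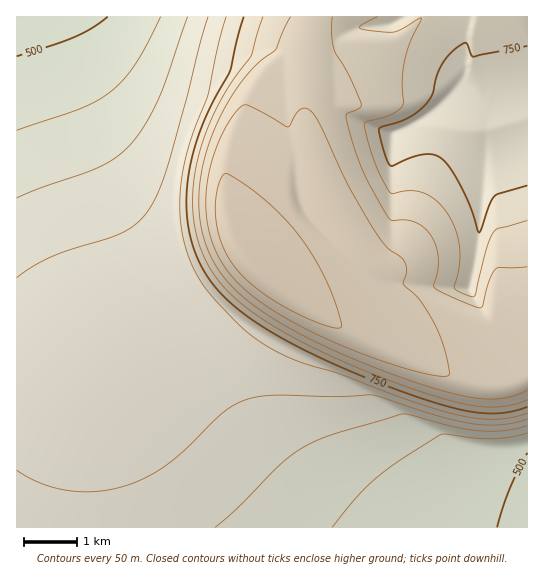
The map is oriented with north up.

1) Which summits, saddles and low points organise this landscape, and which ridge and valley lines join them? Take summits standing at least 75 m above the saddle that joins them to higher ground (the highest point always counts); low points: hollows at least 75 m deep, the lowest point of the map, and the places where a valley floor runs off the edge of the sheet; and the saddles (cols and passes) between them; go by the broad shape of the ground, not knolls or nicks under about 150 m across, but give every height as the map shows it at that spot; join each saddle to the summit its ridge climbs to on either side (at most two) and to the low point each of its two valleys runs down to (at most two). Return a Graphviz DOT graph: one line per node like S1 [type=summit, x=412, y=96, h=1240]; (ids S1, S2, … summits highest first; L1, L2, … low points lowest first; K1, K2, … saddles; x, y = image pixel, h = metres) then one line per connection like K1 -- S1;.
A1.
graph terrain {
  S1 [type=summit, x=247, y=259, h=988];
  L1 [type=low, x=18, y=17, h=478];
  L2 [type=low, x=526, y=517, h=495];
  L3 [type=low, x=455, y=90, h=704];
  K1 [type=saddle, x=311, y=17, h=862];
  K2 [type=saddle, x=17, y=373, h=674];
  K1 -- S1;
  K1 -- L1;
  K1 -- L3;
  K2 -- S1;
  K2 -- L1;
  K2 -- L2;
}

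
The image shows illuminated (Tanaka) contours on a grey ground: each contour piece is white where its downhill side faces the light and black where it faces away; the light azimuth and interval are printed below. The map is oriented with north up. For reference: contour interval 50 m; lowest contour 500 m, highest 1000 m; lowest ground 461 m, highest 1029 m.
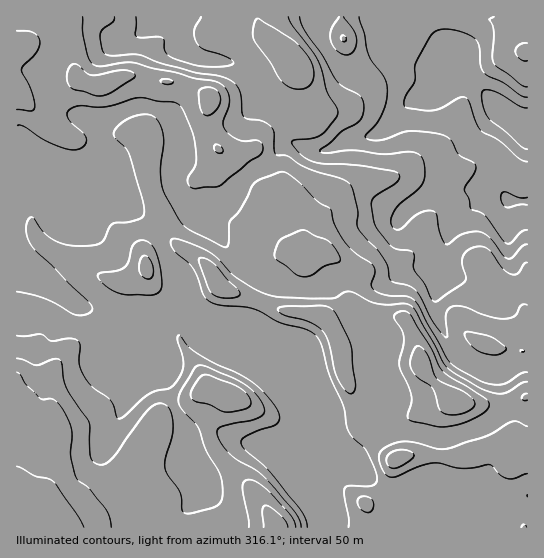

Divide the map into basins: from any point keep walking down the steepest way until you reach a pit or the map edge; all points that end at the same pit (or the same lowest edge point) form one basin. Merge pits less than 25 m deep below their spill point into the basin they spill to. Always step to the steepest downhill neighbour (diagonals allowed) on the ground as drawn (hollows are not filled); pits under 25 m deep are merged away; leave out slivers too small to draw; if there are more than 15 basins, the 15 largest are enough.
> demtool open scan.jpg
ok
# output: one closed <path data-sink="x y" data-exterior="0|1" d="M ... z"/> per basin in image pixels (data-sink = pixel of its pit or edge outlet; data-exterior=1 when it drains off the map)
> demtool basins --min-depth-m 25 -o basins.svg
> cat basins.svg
<path data-sink="527 125" data-exterior="1" d="M527 16l-269 0 2 15 5 8 29 21 5 6 4 44-5 10-28 11-9 7-8 13-12 4-16-2-10-8-8-24 4-22-9-7-20-8-43-8-16 0-21 9-21-4-5-4-1-6-2-36-4-19-53 1 1 511 511-1 0-129-3-1-16 8-40-1-12-3-22-17-12-15-7-28-8-18-5-4-30-7-22-9-3-8 1-26-6-6-17-10-7-1-13 3-2-2 0-12 5-14 16-14 17-21 16-9 31-4 13-4 31 4 13-2 16-5 27-15 10 2 18 12 8 4 3-1z"/><path data-sink="527 201" data-exterior="1" d="M495 157l-6 0-27 15-16 5-13 2-31-4-13 4-31 4-16 9-17 21-16 14-5 14 0 12 2 2 13-3 7 1 17 10 6 6-1 26 3 8 22 9 30 7 5 4 8 18 7 28 8 11 22 19 16 5 40 1 19-8-3-39-2-7 5-1 0-175z"/><path data-sink="178 17" data-exterior="1" d="M257 16l-187 0 6 61 9 6 17 2 21-9 16 0 14 4 24 3 22 8 12 8-4 22 8 24 7 7 7 3 12 0 12-4 13-18 15-8 17-5 5-10-4-44-5-6-29-21-5-8z"/>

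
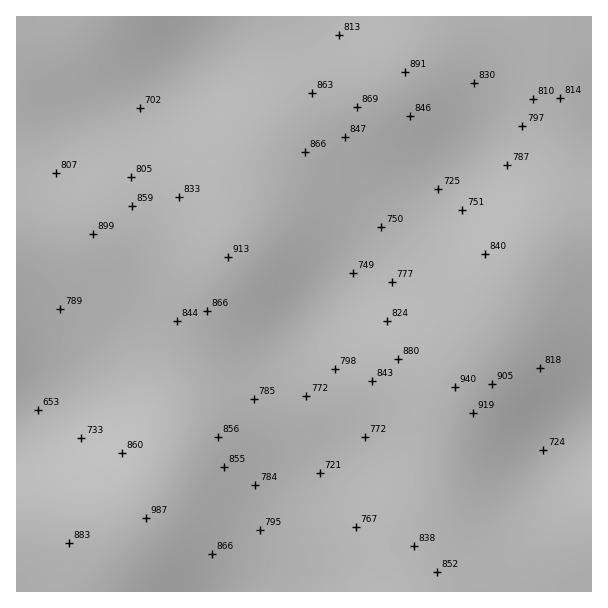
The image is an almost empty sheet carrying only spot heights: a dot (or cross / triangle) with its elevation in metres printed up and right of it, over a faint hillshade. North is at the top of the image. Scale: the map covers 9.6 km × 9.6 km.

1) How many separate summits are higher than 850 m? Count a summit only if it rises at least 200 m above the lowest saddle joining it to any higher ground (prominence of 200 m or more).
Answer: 1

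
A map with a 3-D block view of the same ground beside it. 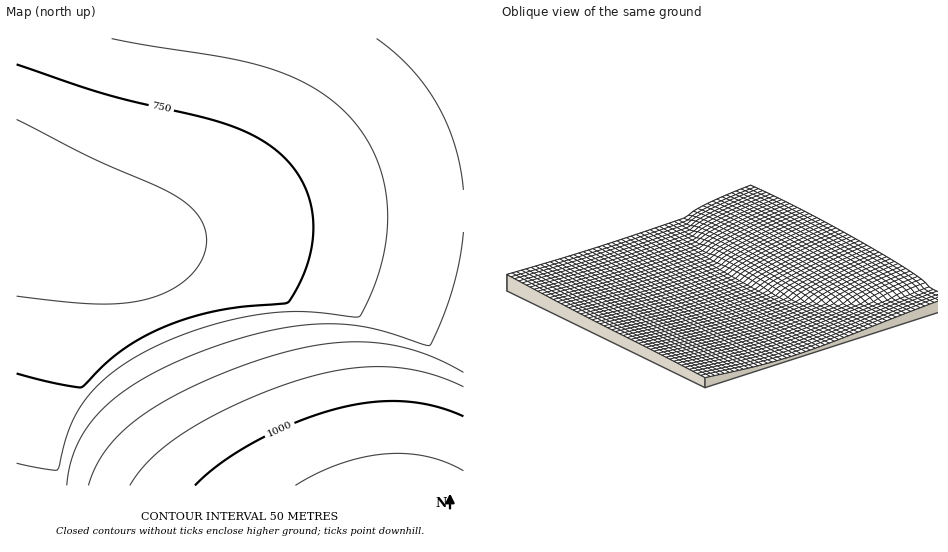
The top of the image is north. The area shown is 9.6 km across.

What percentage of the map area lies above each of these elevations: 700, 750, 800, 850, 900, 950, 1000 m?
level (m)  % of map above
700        88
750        67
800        47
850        29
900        21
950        15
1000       8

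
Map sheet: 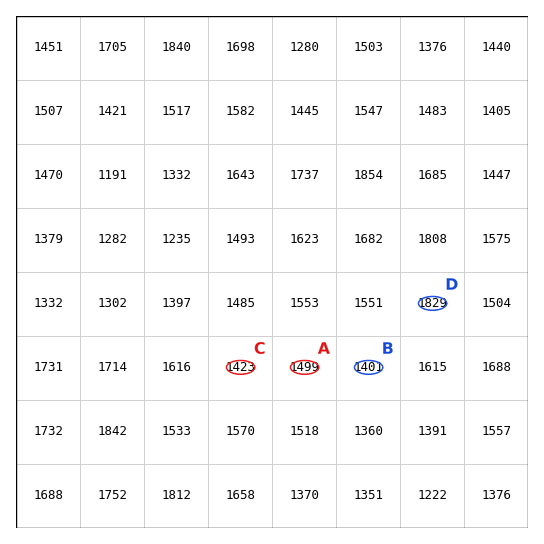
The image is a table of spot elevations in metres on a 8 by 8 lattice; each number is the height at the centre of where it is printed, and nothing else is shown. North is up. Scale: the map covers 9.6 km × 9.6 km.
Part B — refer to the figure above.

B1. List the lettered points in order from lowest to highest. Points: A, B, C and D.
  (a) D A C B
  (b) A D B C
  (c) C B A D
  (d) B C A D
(d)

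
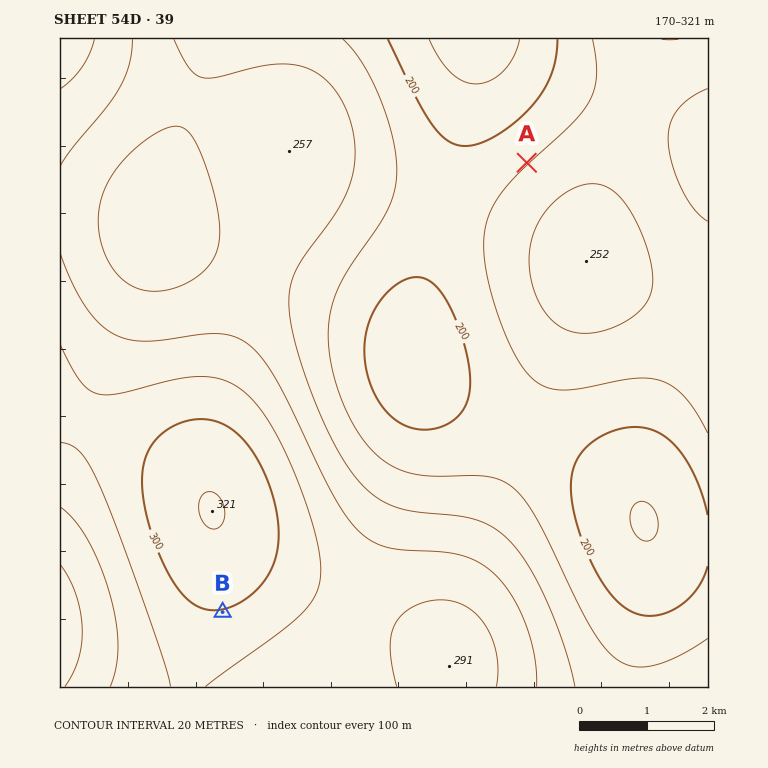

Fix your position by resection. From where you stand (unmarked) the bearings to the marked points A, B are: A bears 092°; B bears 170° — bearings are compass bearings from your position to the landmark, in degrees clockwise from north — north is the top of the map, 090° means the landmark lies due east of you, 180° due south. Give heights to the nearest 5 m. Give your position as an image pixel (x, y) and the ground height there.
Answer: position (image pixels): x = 141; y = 149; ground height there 240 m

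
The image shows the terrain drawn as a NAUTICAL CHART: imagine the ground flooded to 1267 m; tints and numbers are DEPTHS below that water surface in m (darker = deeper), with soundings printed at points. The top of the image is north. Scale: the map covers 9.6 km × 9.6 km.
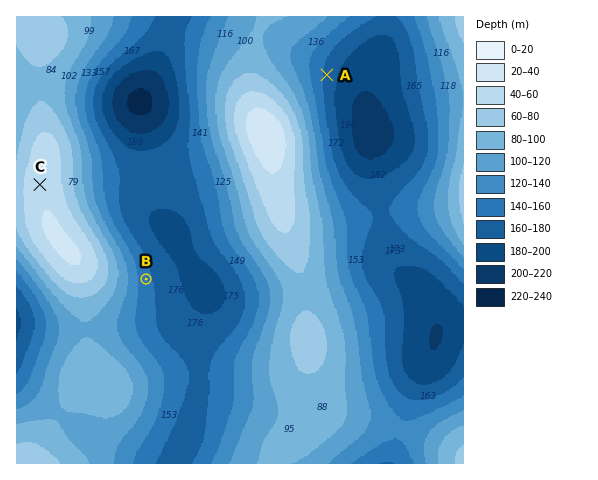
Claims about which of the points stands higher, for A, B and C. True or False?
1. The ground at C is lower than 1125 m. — False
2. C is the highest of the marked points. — True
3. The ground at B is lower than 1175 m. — True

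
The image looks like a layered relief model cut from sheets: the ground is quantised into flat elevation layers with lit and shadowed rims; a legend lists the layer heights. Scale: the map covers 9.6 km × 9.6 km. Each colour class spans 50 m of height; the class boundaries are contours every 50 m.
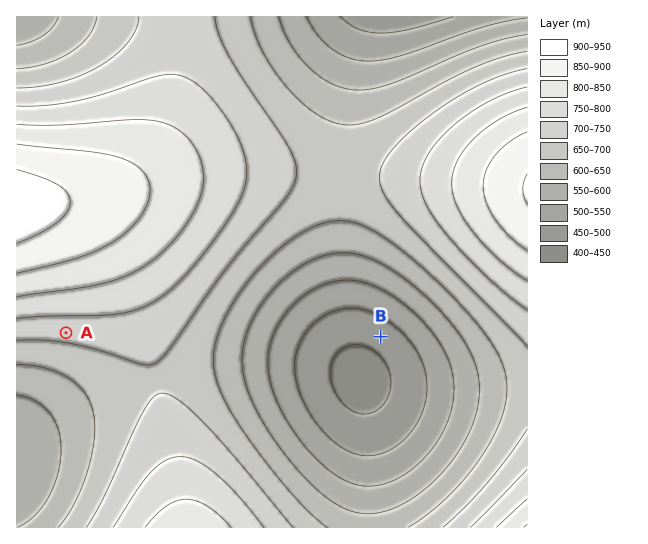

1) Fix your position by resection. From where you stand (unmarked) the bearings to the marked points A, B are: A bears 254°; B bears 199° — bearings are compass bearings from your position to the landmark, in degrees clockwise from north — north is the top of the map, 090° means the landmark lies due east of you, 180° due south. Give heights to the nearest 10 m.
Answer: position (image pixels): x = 417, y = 232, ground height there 700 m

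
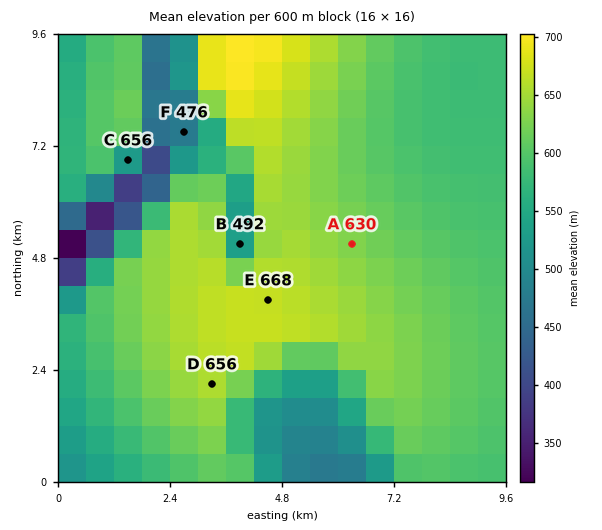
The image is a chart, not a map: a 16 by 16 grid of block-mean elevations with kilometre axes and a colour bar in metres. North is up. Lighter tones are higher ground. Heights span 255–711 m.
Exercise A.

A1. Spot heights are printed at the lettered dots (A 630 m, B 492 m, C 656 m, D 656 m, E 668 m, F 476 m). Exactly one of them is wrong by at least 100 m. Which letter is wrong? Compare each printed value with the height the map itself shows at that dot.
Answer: C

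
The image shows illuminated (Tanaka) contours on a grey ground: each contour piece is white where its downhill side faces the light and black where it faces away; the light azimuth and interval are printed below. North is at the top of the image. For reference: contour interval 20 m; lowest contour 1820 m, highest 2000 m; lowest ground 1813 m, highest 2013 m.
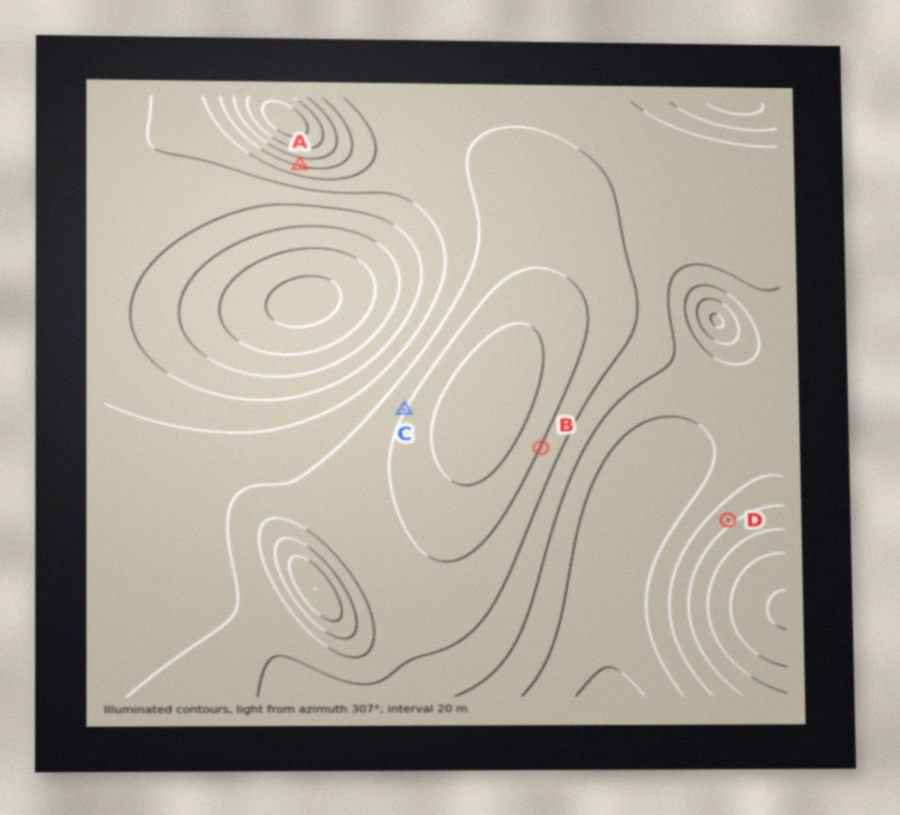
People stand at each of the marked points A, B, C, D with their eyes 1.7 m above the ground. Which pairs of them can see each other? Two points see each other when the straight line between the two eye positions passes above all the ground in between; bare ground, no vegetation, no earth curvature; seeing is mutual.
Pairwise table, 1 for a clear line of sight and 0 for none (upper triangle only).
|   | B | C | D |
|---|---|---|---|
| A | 0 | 1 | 0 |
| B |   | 0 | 1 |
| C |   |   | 0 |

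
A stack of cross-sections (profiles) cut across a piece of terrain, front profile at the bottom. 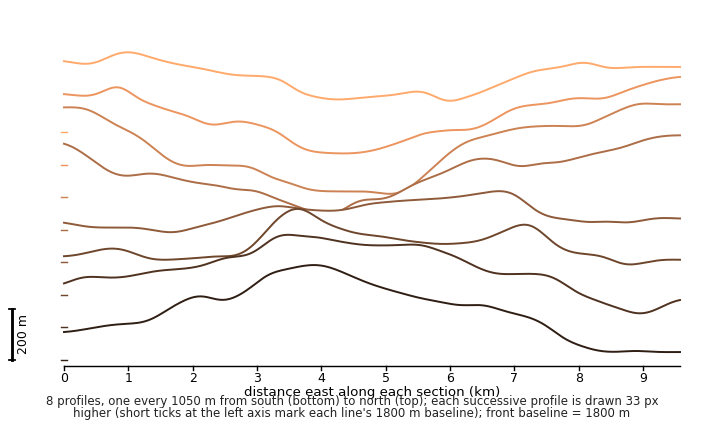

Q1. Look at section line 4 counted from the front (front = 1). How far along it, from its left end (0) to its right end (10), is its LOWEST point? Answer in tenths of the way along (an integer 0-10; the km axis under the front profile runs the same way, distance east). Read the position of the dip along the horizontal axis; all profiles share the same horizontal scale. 2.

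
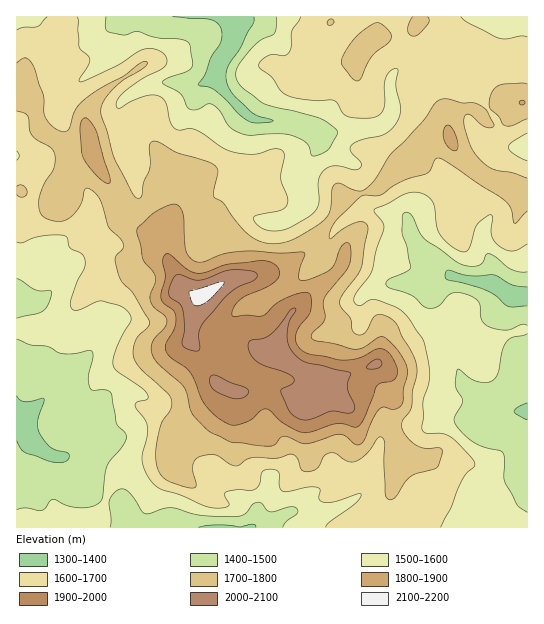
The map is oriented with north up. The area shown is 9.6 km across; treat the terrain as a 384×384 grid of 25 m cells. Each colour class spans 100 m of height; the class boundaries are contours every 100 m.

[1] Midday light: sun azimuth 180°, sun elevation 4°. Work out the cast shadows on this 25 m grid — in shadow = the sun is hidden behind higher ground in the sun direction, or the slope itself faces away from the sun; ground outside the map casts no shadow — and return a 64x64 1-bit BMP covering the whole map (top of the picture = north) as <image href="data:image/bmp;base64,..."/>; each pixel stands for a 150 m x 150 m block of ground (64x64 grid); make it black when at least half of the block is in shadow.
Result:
<image width="64" height="64" href="data:image/bmp;base64,Qk0+AgAAAAAAAD4AAAAoAAAAQAAAAEAAAAABAAEAAAAAAAACAAATCwAAEwsAAAIAAAAAAAAA////AAAAAAAAAAAAf4AAAPfgAAB/4AAD9+AAADnwAAPn4AAwAPgAA//AAMAAOAAP/8AAAAAAAA//wAIAAAAAB/+AAAAAAAAB//gAAAAAAHD/vwAAAAH5+P8fwAAAAf/44A/wAAAB//7gAPAAAAH//+AAcAAAAP//8ABwAAAA//+cAfAAACB//g8H8AAAYD/wDwIAHHhgP+AHAAB/44AfgAAAAPwHwB8AAAAA+B/7/wAAMADwP//+AAA8APN///5gAB/55////HAAH/j////8ePAP+H////x/+Af4P9///H/4AwAf7//8P/wAAA///////gDjB/////8HAP/D/////weAf/n////4A4A//////4ABBh/////8AAAOP/////AAAAQf////4AAAAB/////gAAABn////8AAAAP/////wAgAA//////AAAAD/////4AAAAf/////gAD4B/////4AA/wP/////AAf/B/////+AD/8H/////8Af/o//////8D/wz//////4P+Hf//////h/w59/////+PvH/z//////4Ef/P//////AB//////z/8AH//////P/+M/5////4f////x////B///4/z///AH///j/n//8AH//+f////wAf/f5/////HATw/7////8OAPP//////w+Ab//f////B/B//9/////H/H/w=="/>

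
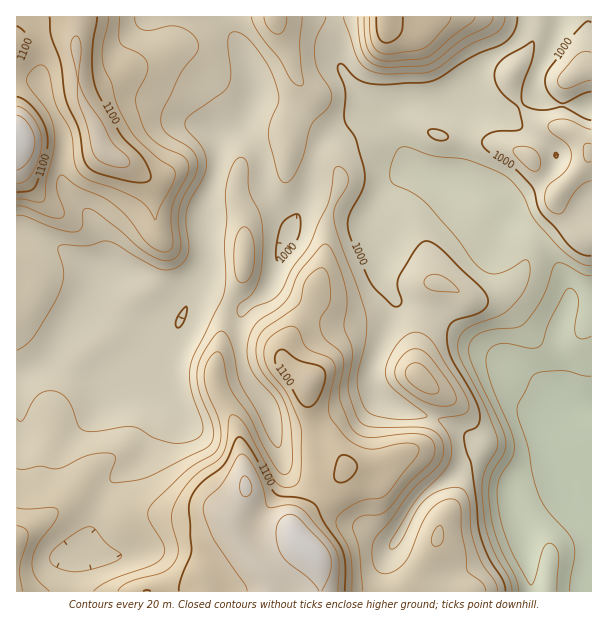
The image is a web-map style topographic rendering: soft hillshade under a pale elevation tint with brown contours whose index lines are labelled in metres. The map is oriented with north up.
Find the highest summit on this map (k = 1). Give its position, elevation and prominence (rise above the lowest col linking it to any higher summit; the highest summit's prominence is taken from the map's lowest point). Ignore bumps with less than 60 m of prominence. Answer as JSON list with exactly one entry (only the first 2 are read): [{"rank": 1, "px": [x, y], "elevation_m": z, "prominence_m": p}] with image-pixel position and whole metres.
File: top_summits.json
[{"rank": 1, "px": [300, 542], "elevation_m": 1156, "prominence_m": 144}]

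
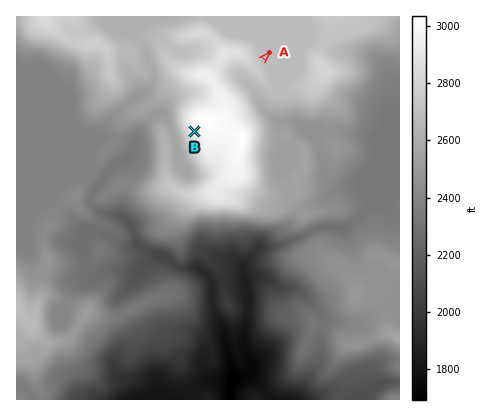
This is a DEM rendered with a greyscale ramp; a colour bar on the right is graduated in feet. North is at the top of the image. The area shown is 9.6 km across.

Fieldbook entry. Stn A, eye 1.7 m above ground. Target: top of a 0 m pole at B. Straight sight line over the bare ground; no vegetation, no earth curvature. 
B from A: not visible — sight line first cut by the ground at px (259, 63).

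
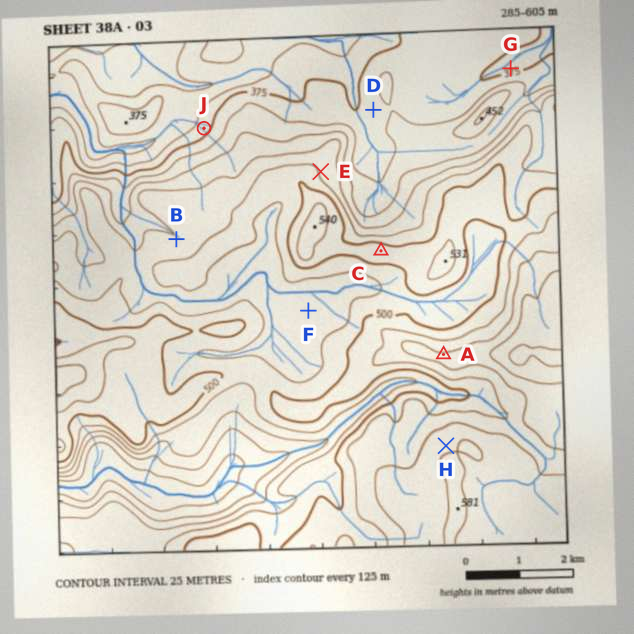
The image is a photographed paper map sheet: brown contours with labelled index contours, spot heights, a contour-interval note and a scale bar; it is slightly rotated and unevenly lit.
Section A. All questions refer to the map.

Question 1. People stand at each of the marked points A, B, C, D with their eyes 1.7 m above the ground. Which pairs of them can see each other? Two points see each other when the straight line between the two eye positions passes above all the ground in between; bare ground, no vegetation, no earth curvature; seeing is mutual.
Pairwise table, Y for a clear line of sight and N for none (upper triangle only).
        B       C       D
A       N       Y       N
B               N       N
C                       Y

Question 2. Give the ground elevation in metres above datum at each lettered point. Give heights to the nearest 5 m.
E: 470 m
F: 470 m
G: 370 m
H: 570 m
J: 365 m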